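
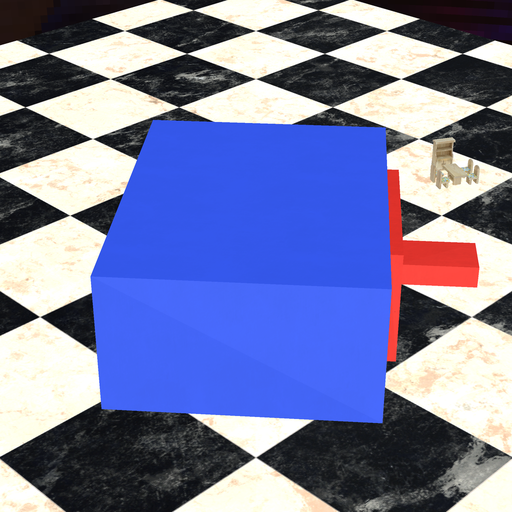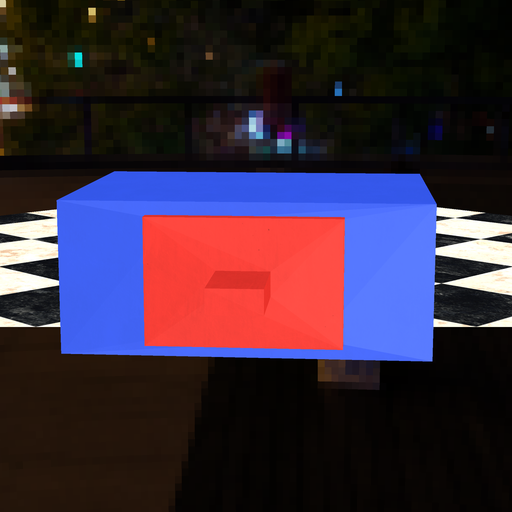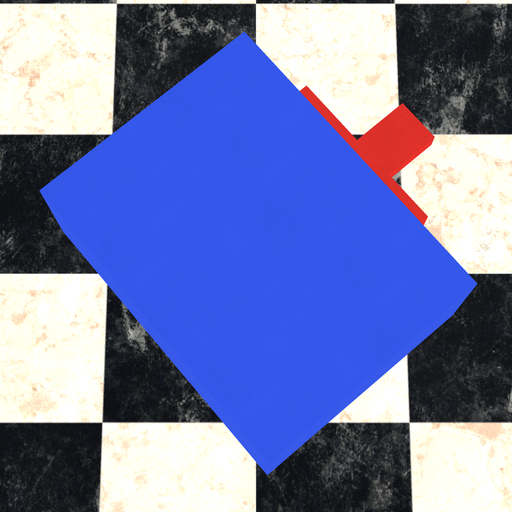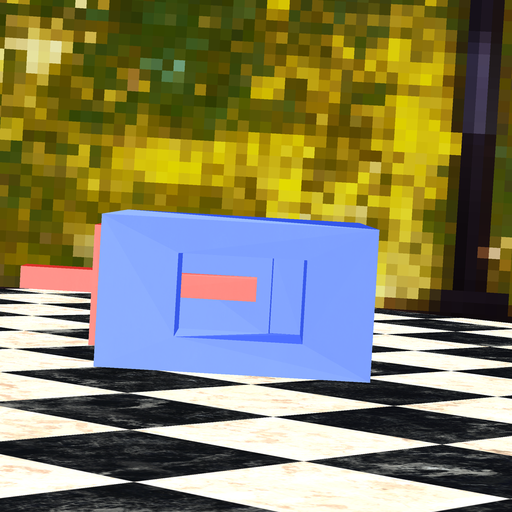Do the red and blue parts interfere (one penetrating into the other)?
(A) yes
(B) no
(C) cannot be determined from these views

(B) no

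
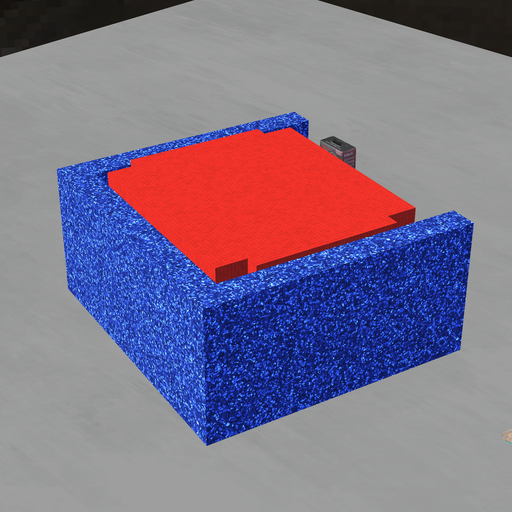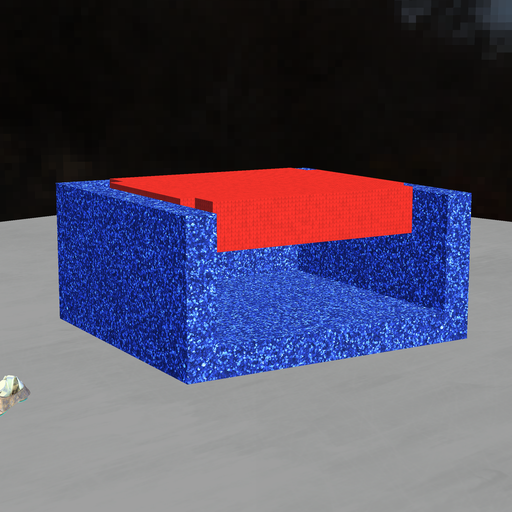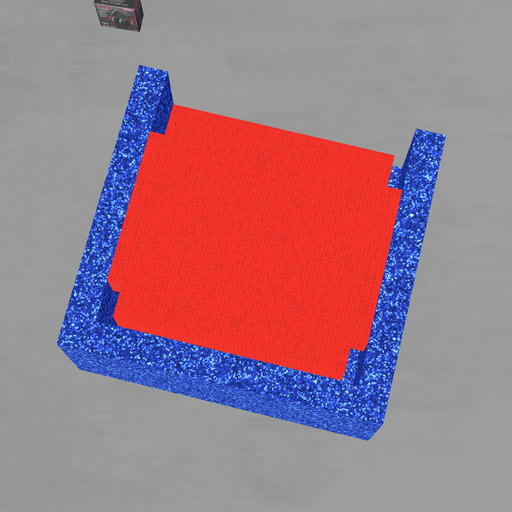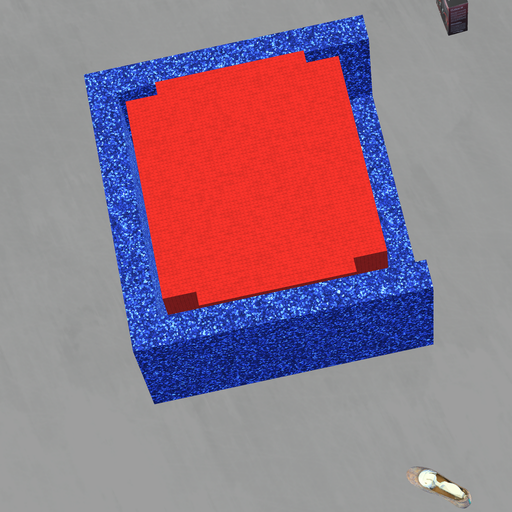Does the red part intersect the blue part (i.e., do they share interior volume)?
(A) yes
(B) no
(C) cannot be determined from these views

(B) no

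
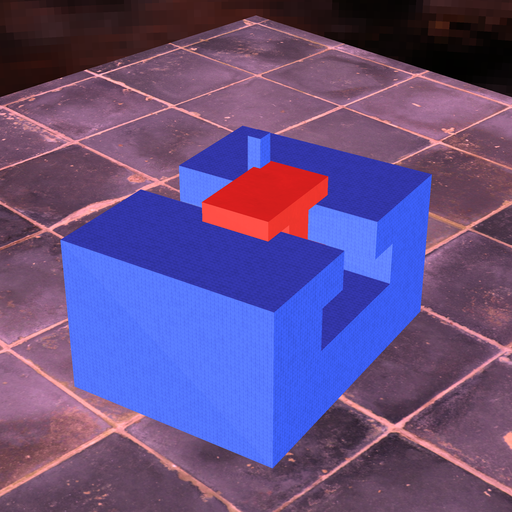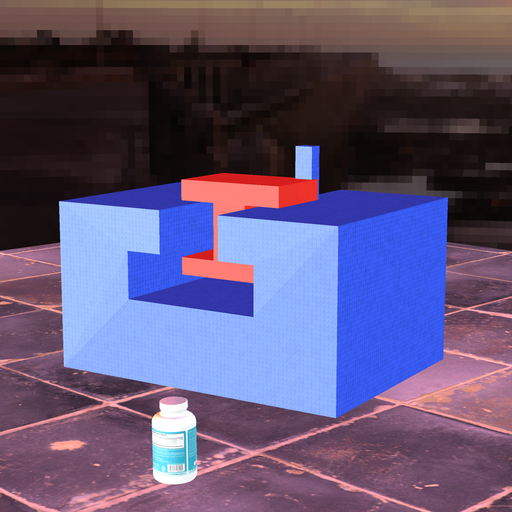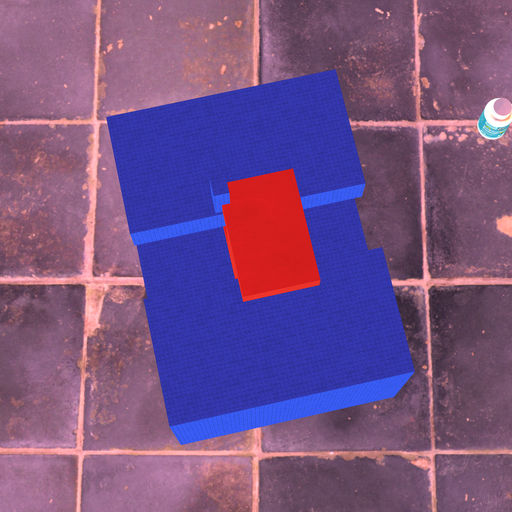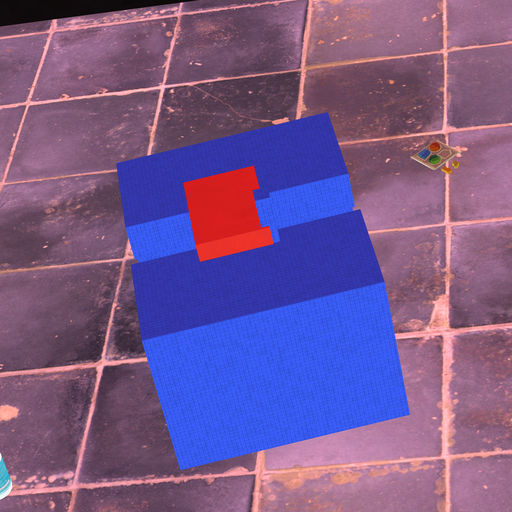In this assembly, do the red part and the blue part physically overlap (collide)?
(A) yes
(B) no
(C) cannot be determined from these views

(A) yes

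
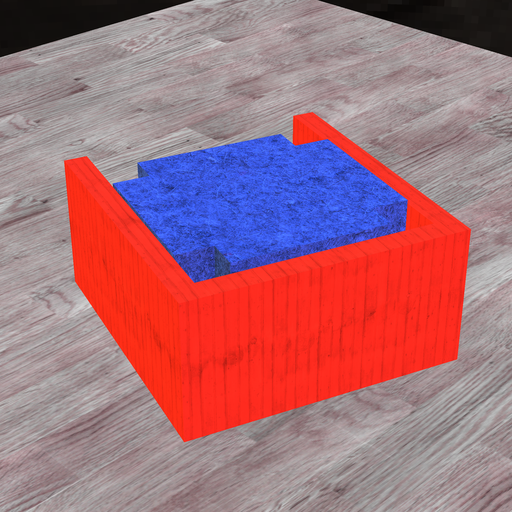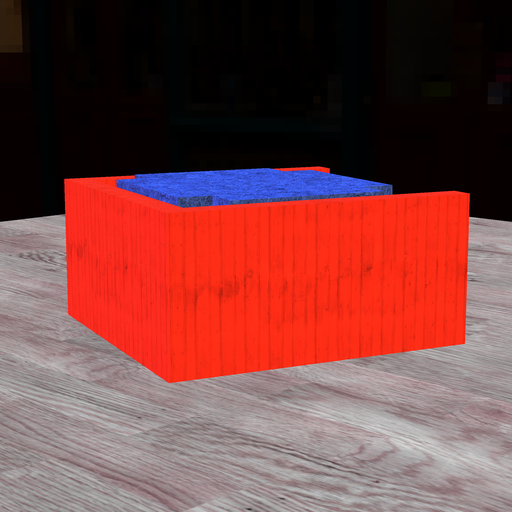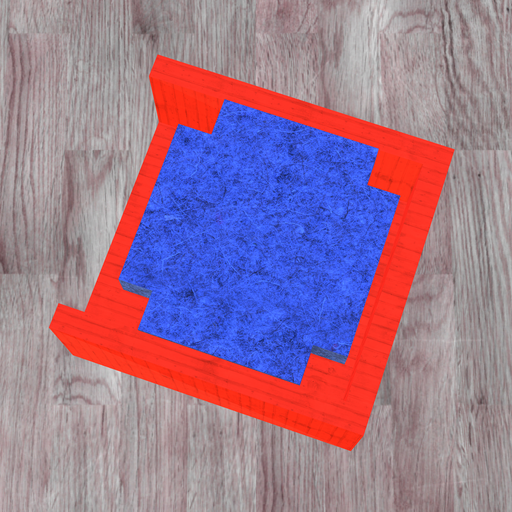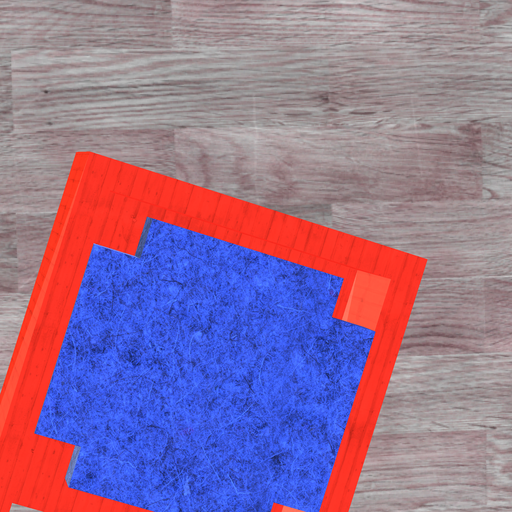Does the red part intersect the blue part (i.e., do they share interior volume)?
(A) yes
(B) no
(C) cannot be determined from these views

(B) no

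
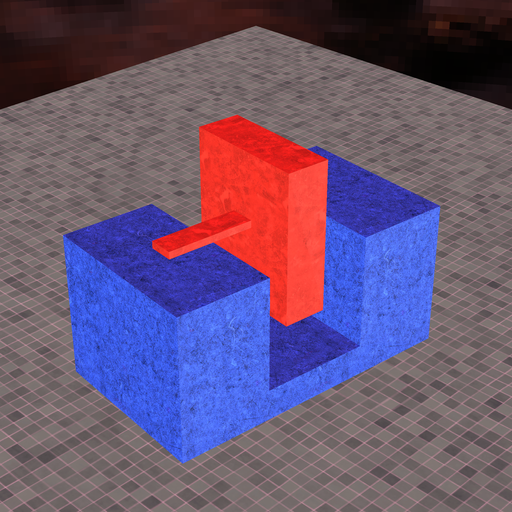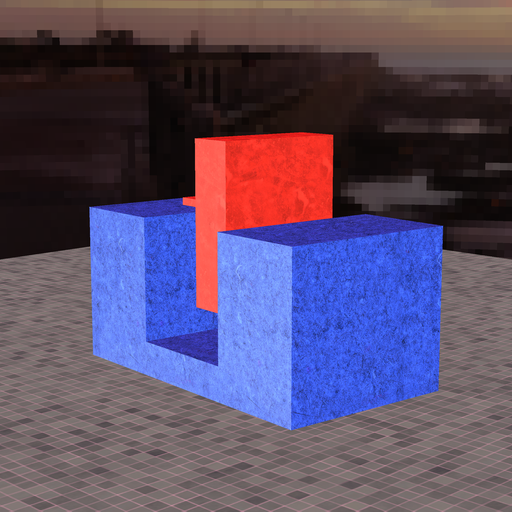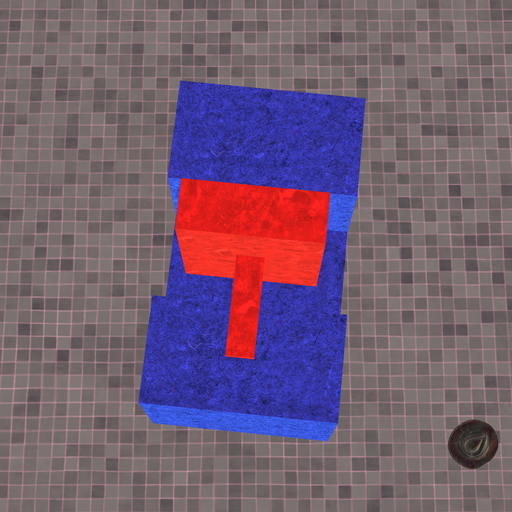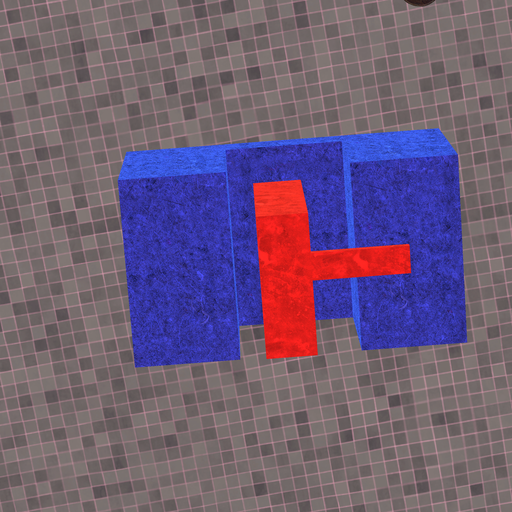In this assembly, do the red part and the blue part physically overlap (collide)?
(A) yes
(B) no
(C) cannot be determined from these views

(B) no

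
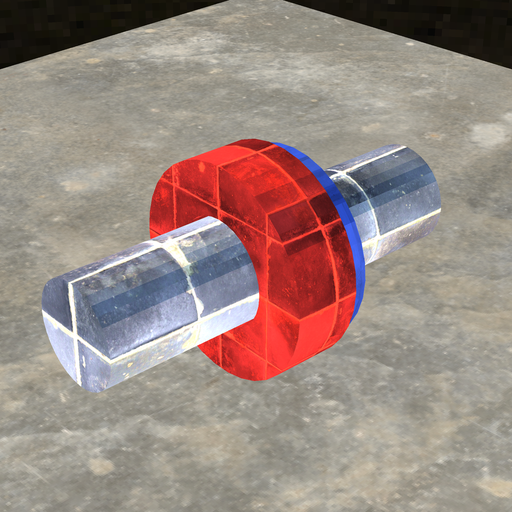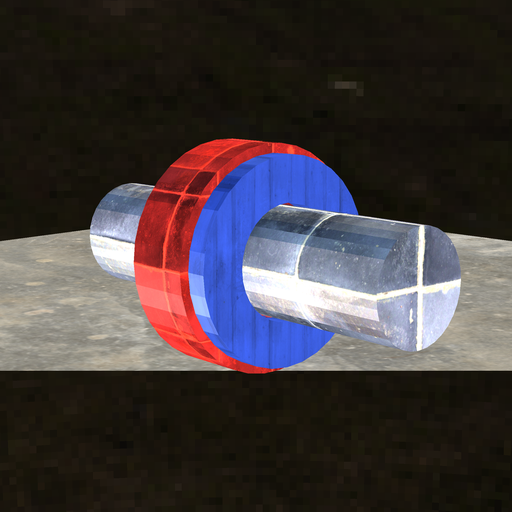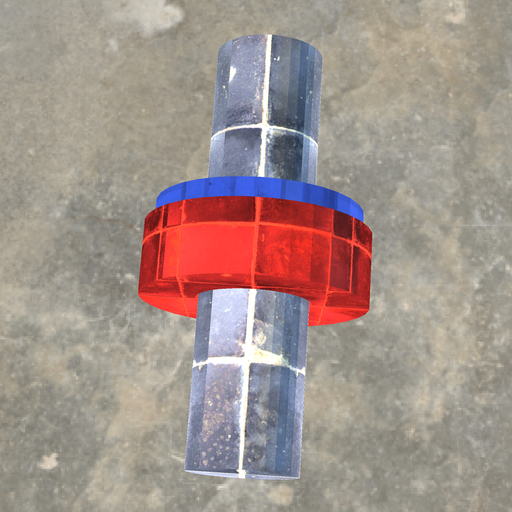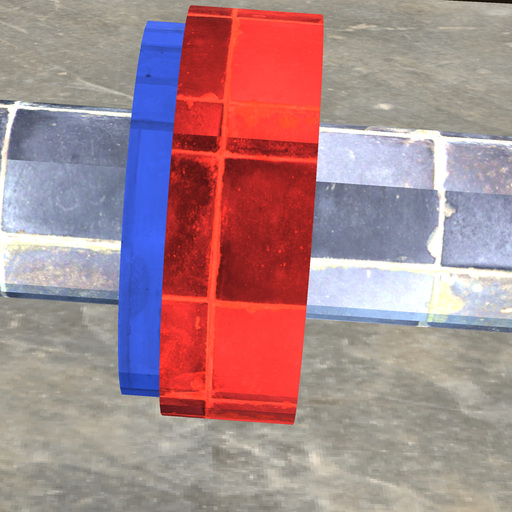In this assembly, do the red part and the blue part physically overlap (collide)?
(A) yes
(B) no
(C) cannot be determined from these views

(A) yes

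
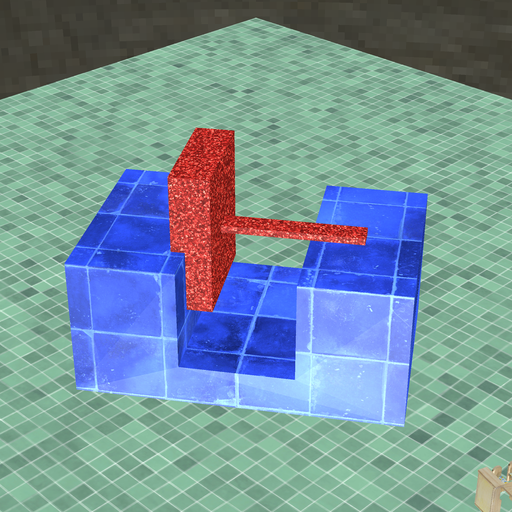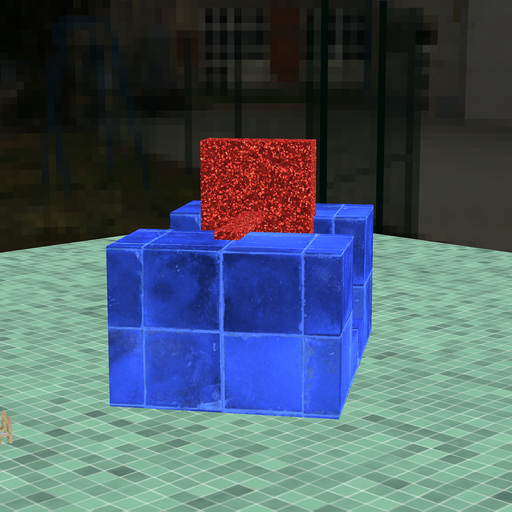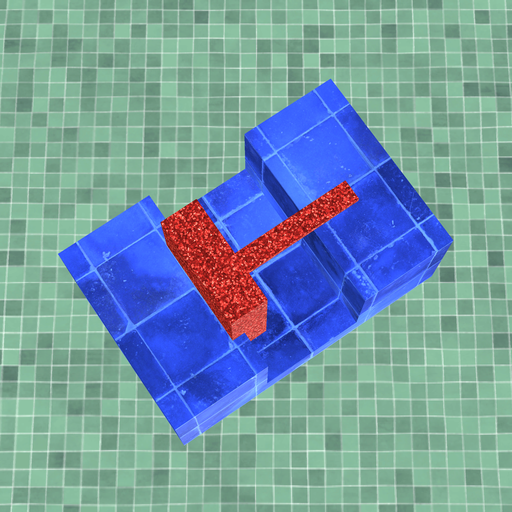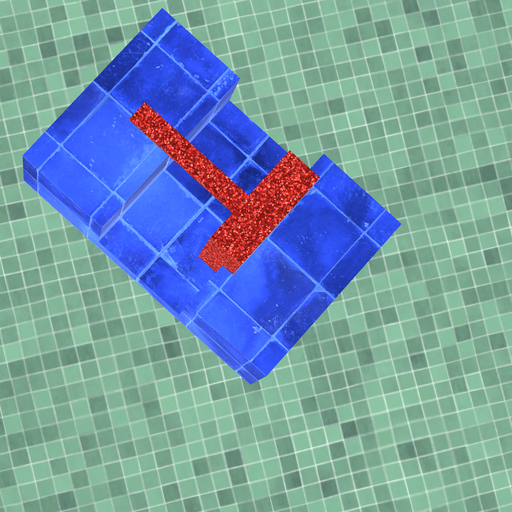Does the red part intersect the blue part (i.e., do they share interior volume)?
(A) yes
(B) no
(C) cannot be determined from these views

(A) yes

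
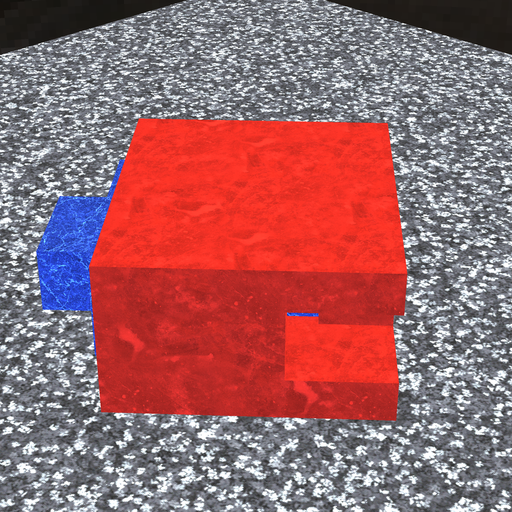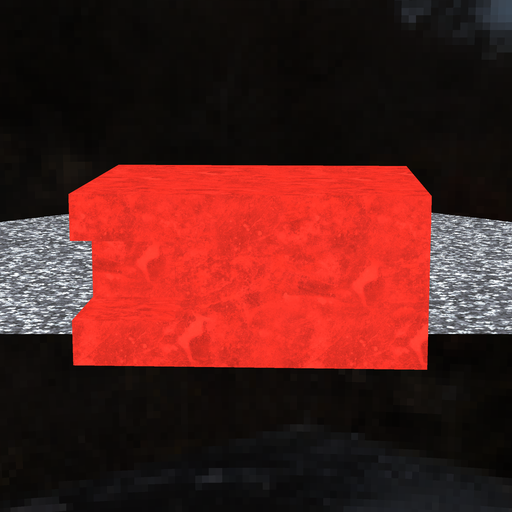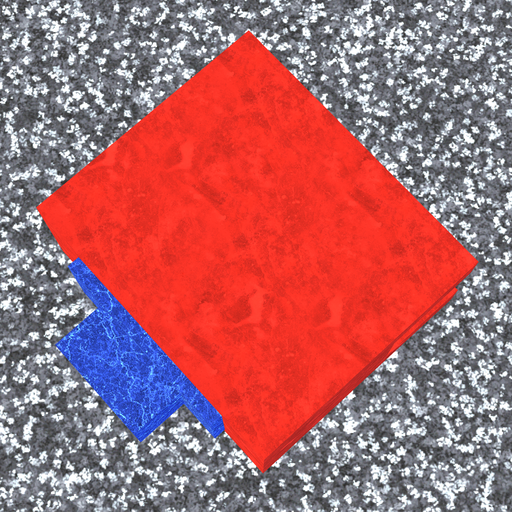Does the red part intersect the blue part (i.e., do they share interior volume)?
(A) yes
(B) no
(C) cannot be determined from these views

(C) cannot be determined from these views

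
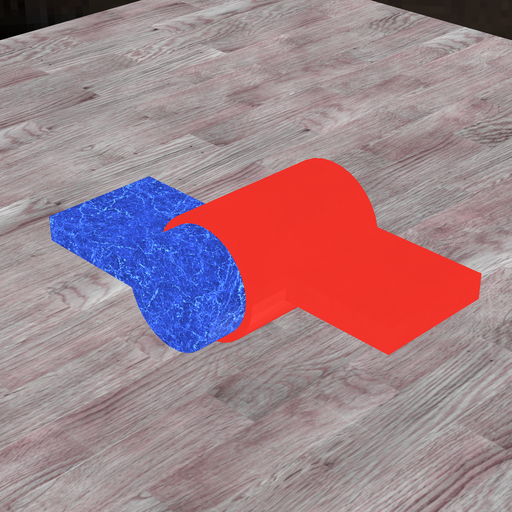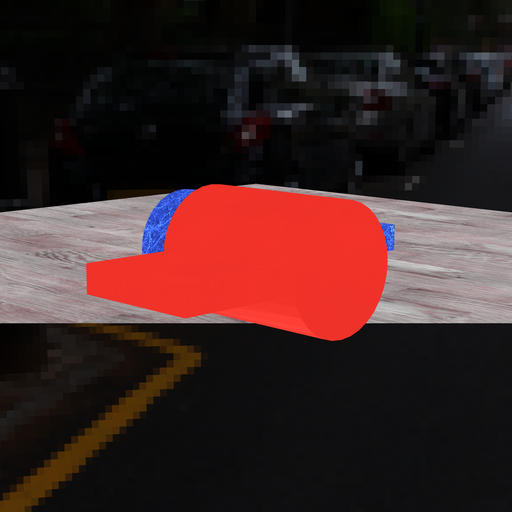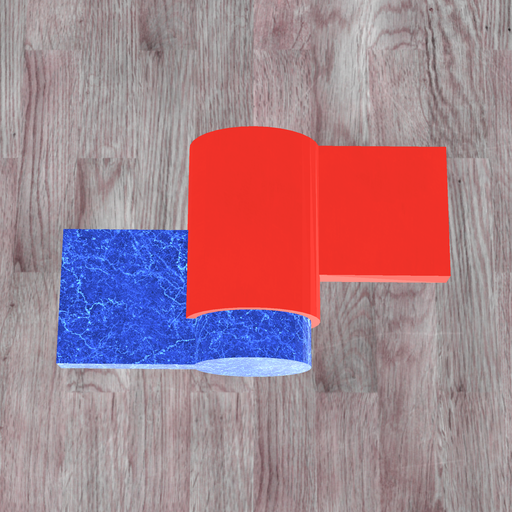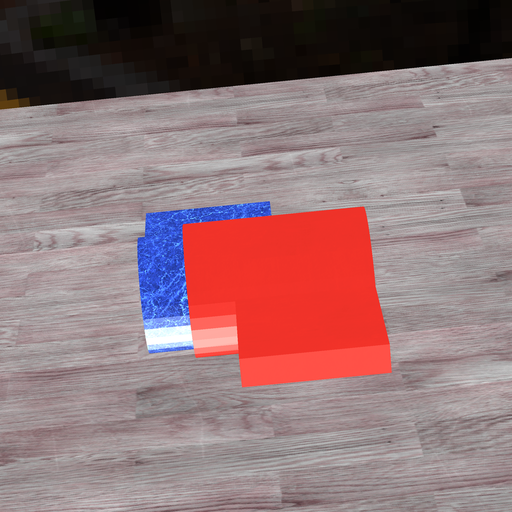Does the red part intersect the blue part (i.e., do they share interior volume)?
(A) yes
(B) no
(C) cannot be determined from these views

(A) yes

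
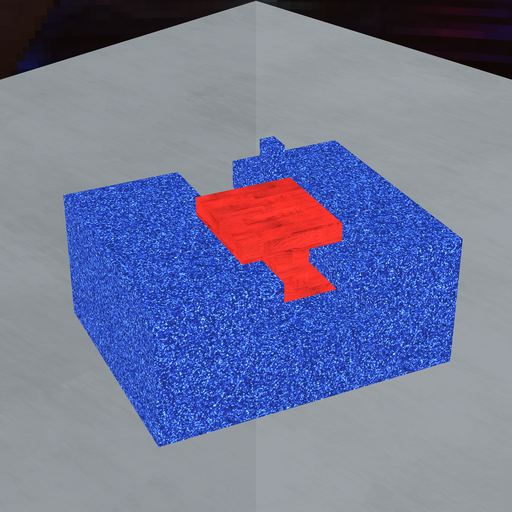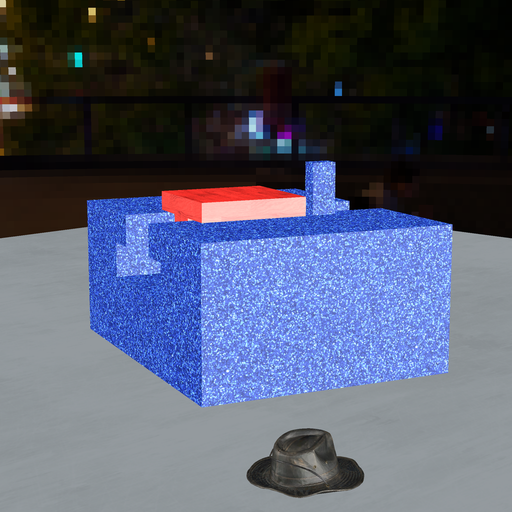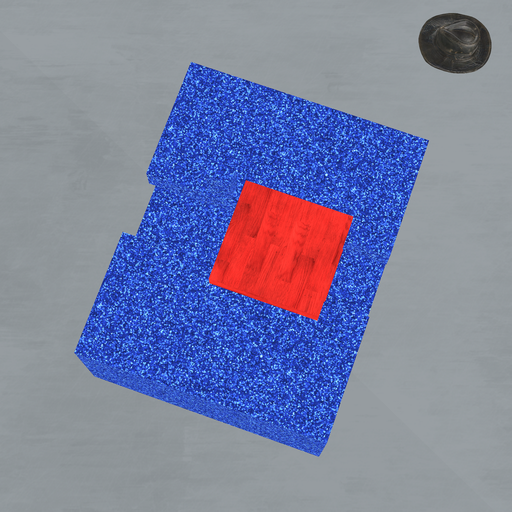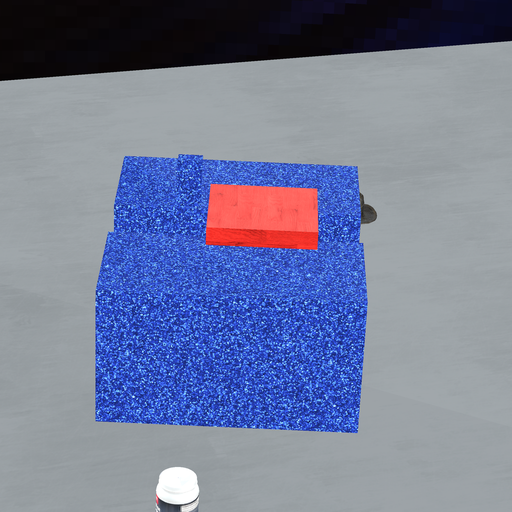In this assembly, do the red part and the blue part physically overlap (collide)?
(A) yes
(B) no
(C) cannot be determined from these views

(B) no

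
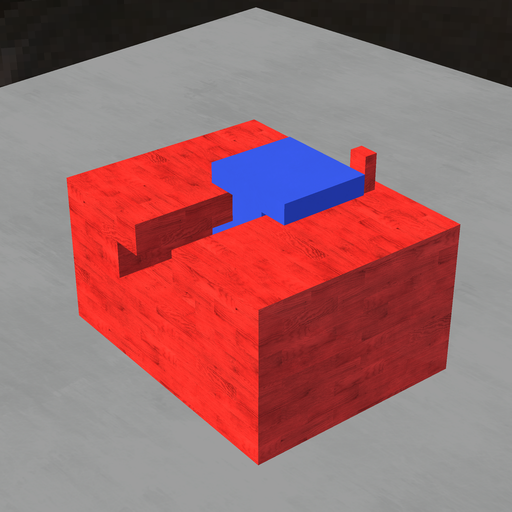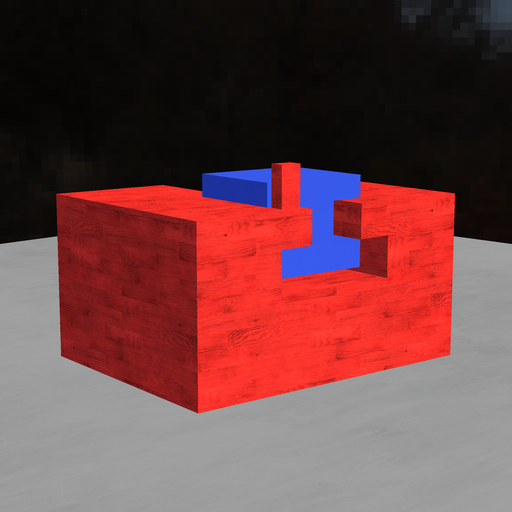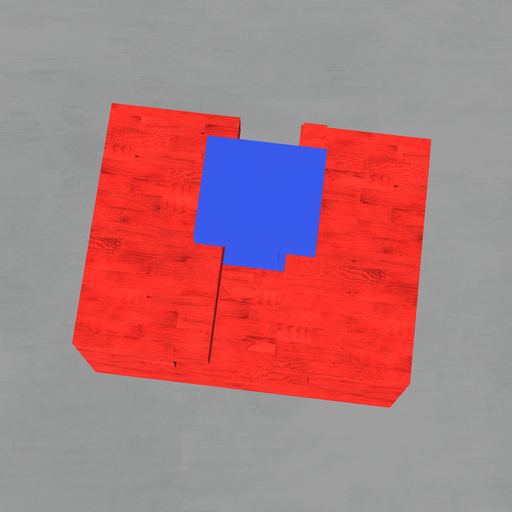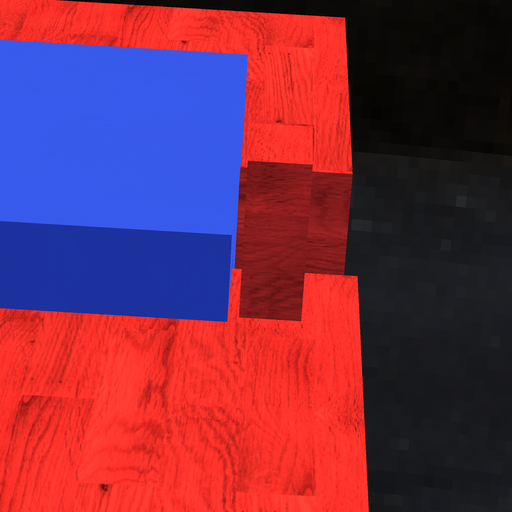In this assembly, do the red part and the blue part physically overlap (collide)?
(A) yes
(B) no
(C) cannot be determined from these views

(B) no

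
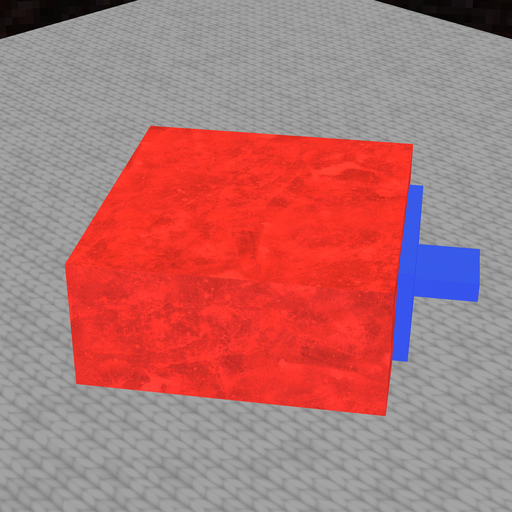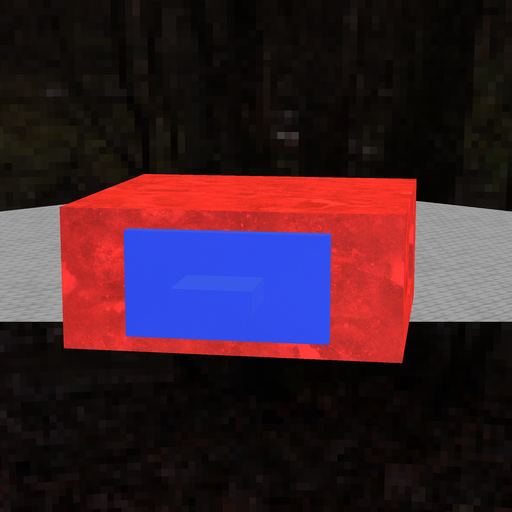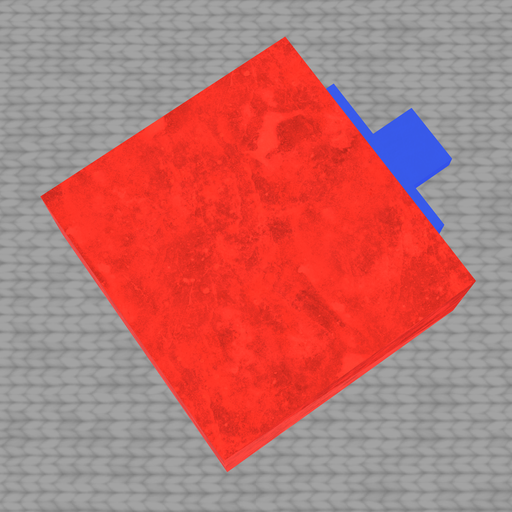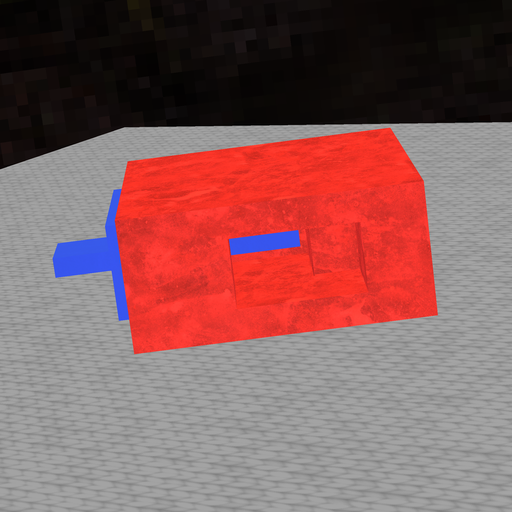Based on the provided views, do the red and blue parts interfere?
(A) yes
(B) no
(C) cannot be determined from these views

(B) no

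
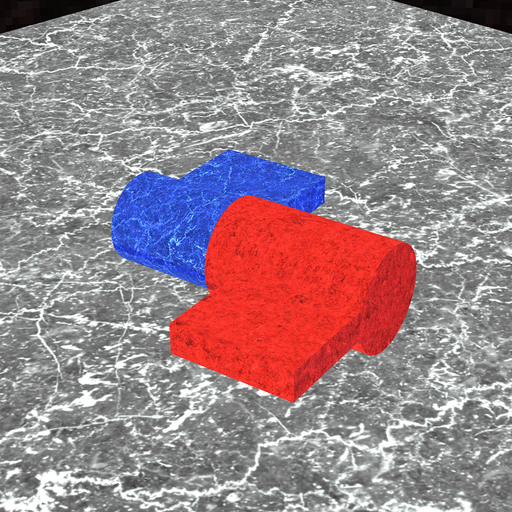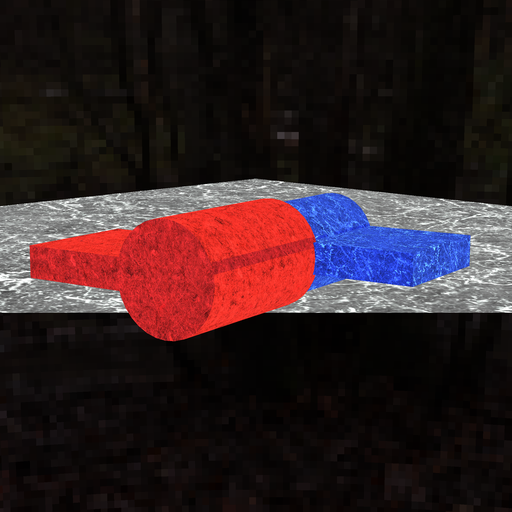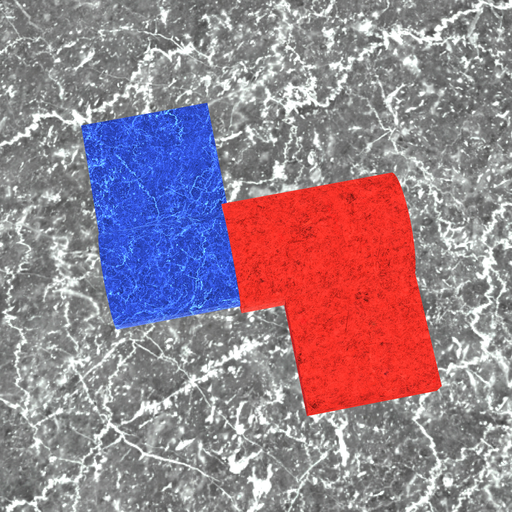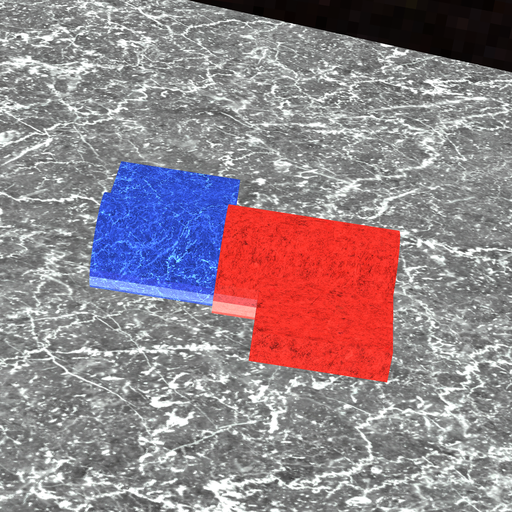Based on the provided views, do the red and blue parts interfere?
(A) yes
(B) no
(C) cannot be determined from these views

(A) yes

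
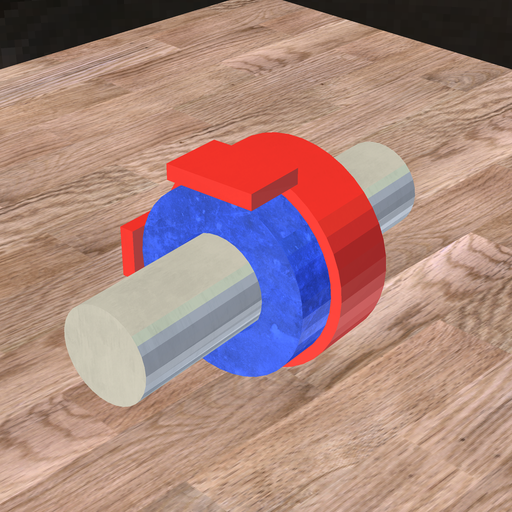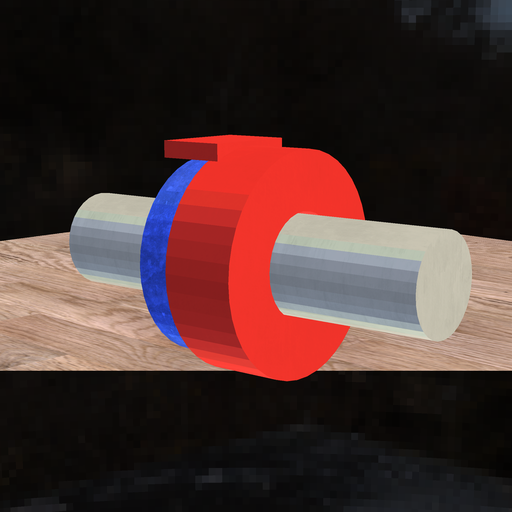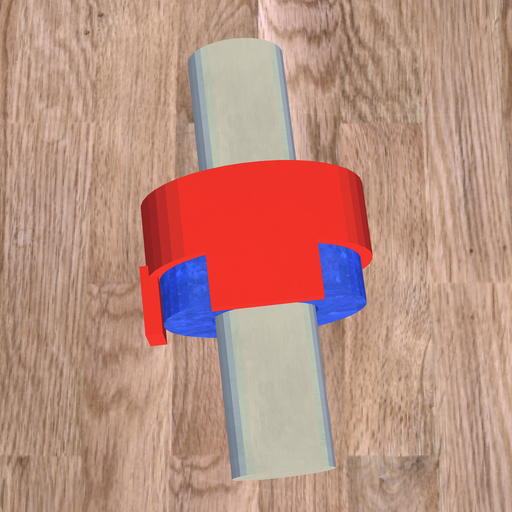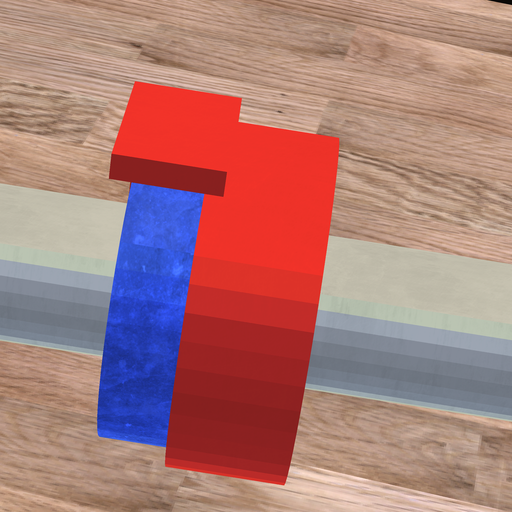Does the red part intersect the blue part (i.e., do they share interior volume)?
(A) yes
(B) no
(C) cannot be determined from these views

(A) yes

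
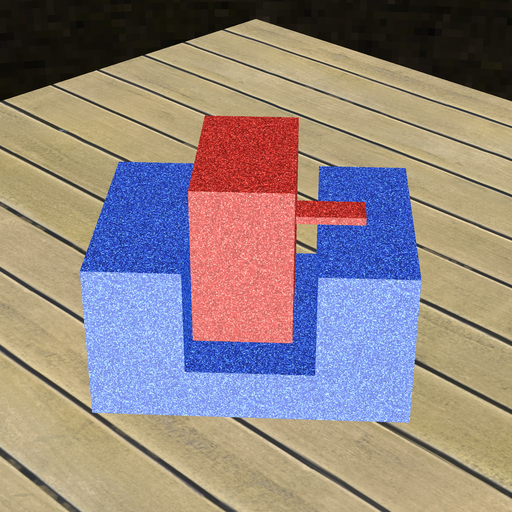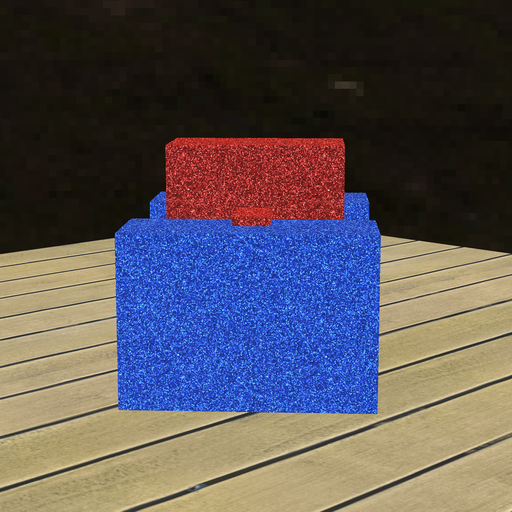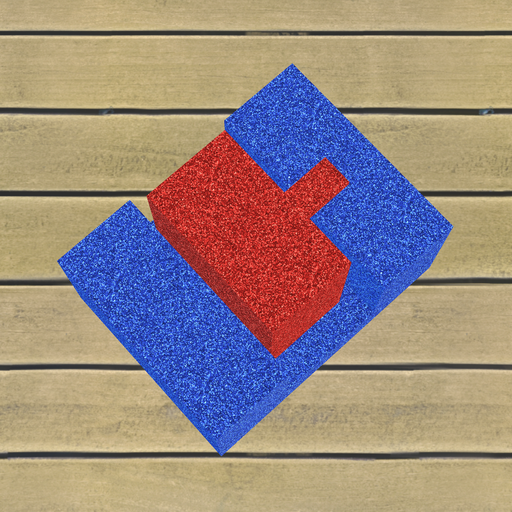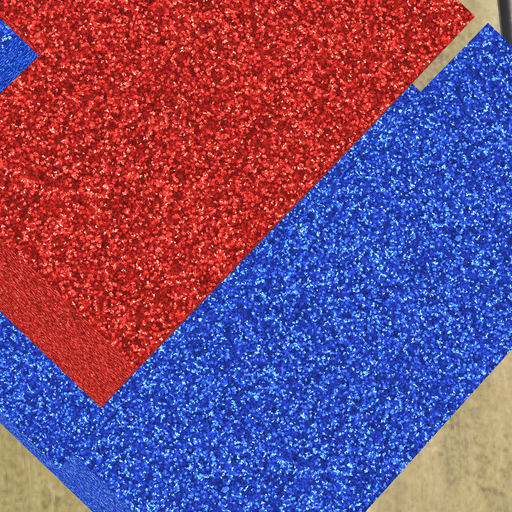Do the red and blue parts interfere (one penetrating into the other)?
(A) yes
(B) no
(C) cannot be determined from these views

(B) no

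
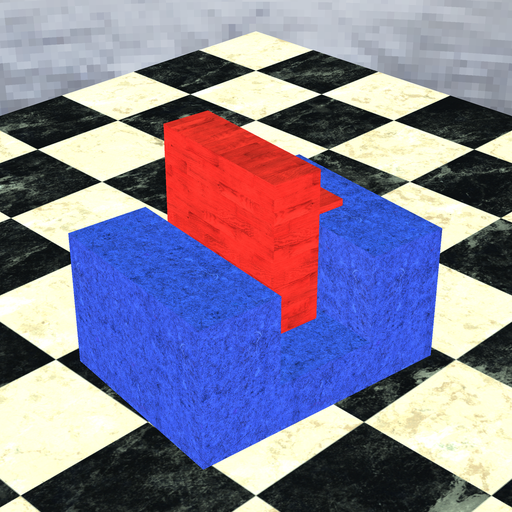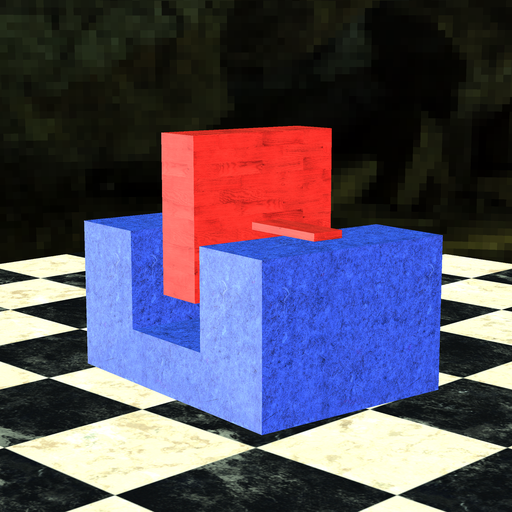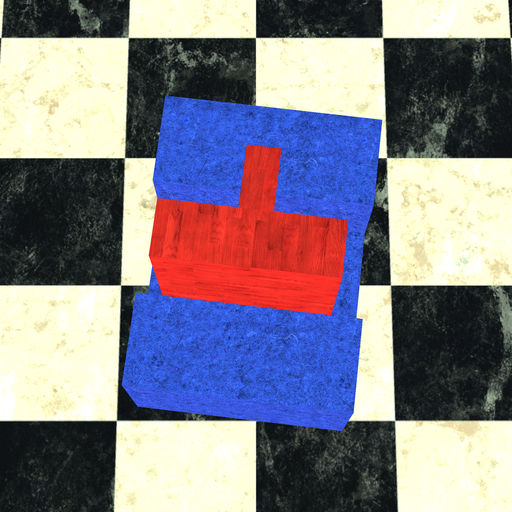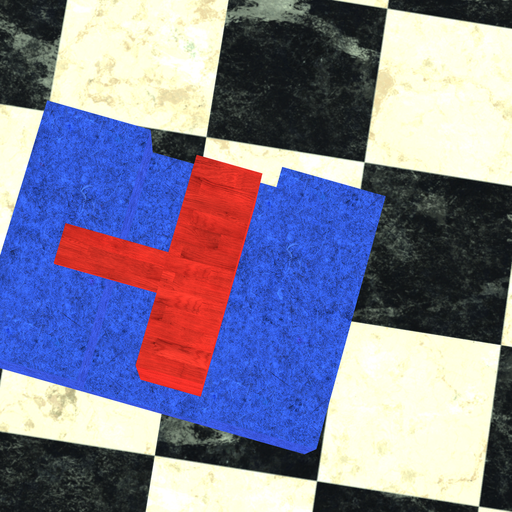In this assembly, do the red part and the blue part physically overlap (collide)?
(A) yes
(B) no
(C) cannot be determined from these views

(B) no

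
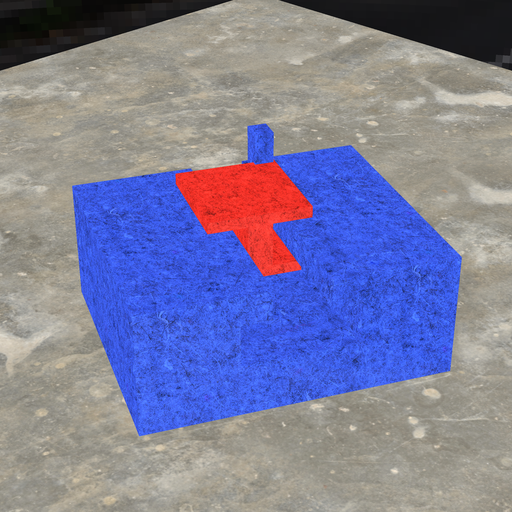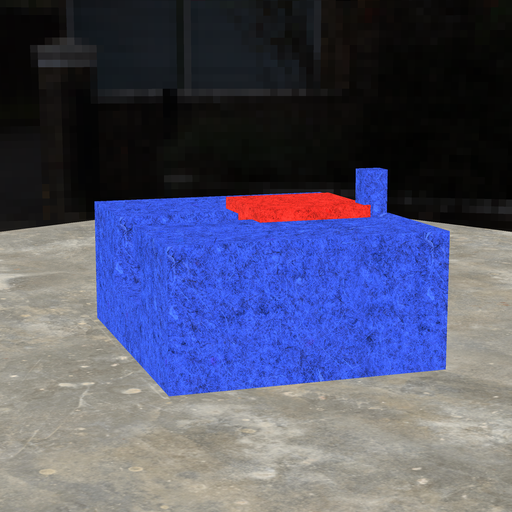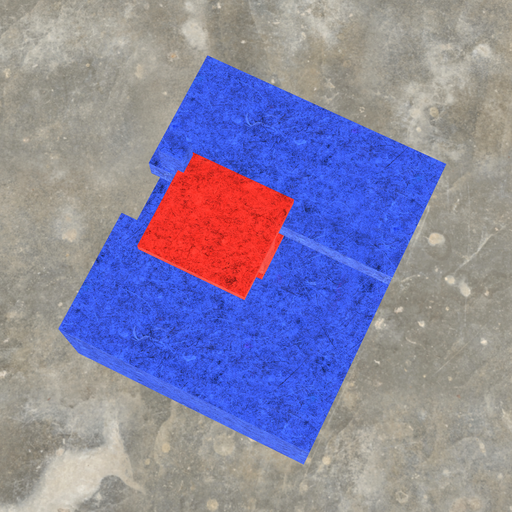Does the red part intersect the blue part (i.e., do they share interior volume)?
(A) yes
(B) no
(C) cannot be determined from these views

(A) yes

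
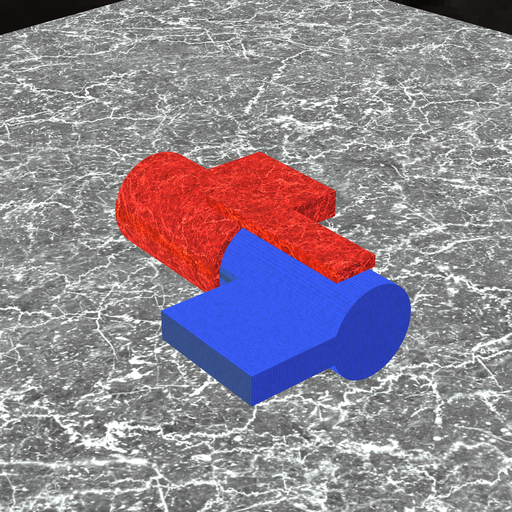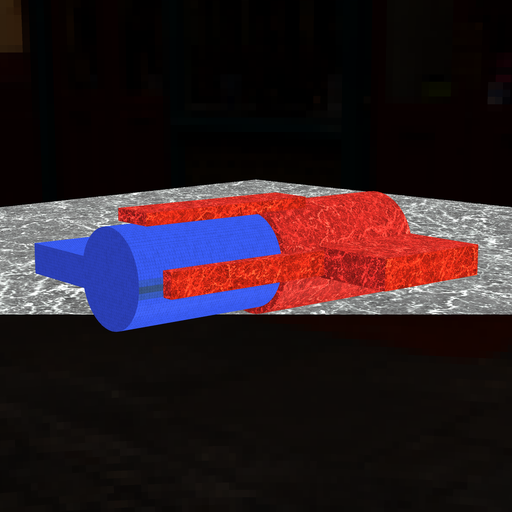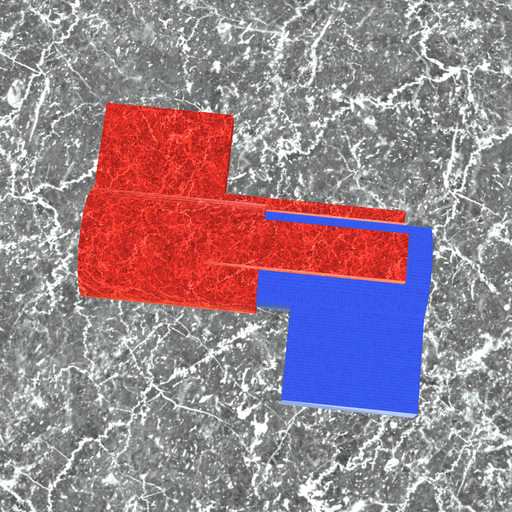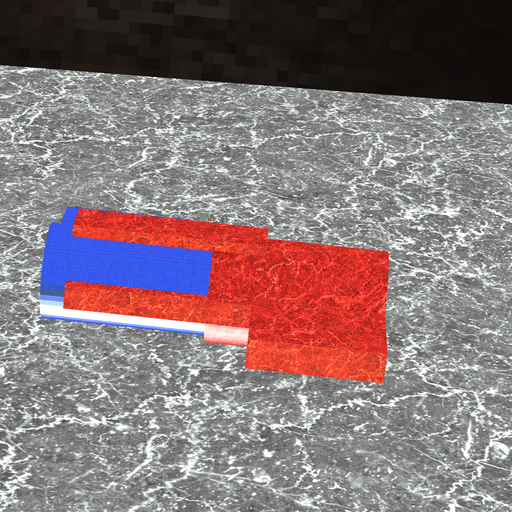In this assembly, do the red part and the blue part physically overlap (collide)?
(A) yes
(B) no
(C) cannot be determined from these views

(A) yes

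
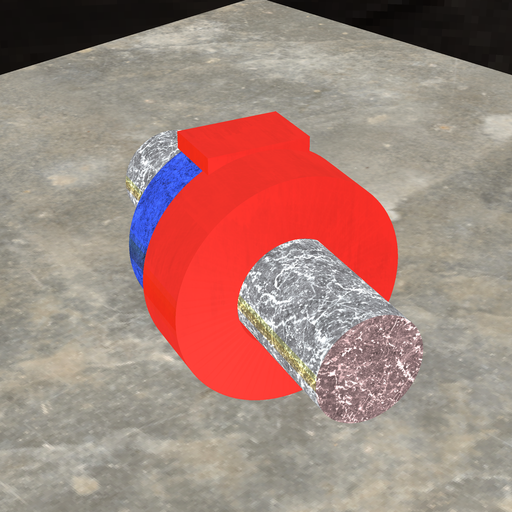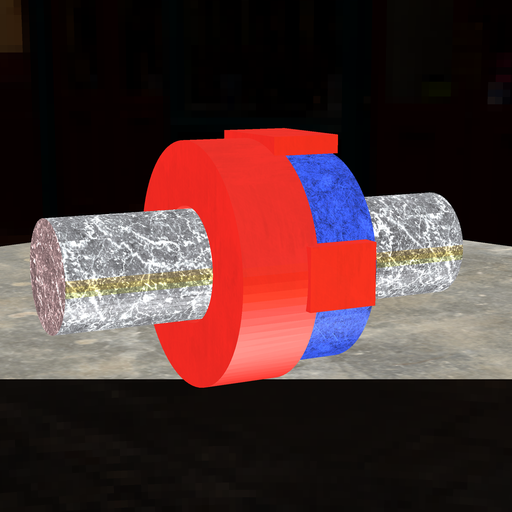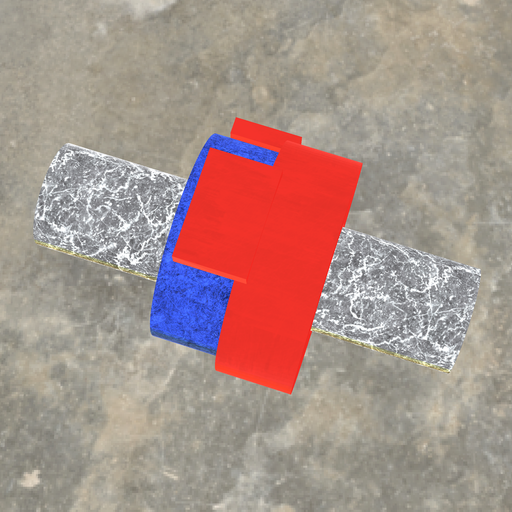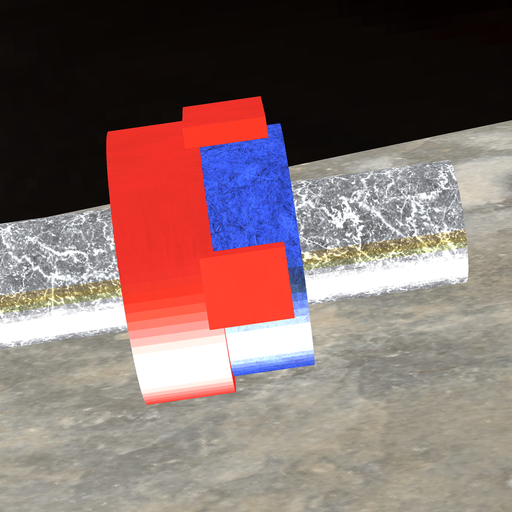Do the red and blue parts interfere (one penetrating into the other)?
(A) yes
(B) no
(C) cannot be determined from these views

(A) yes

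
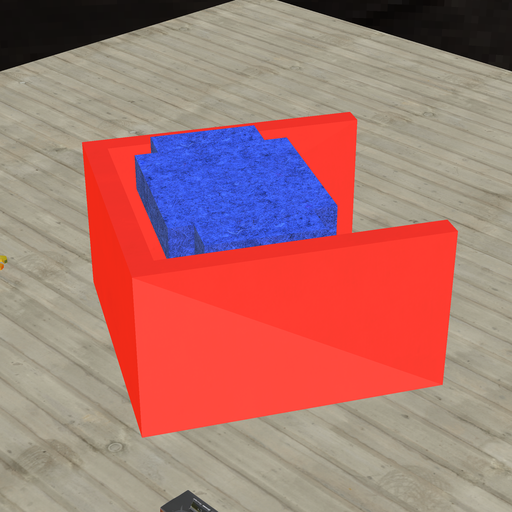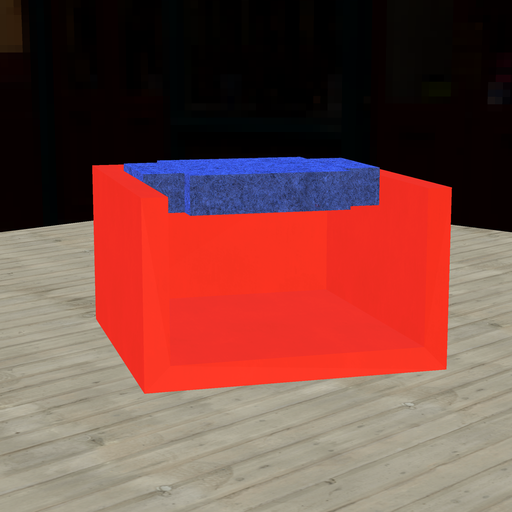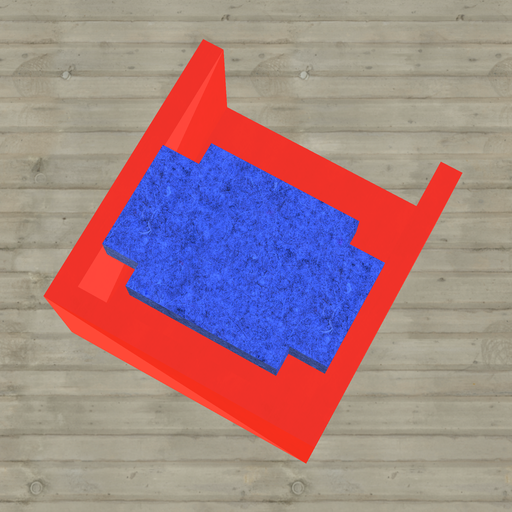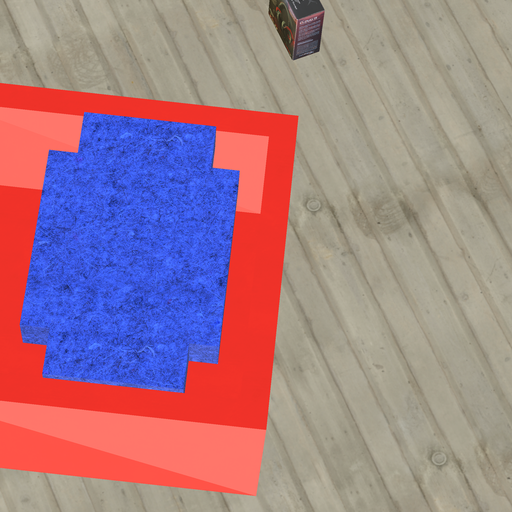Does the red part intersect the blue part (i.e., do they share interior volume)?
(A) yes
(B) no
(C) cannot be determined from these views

(B) no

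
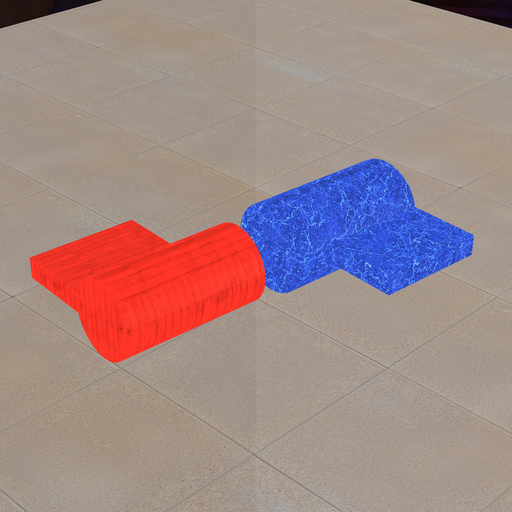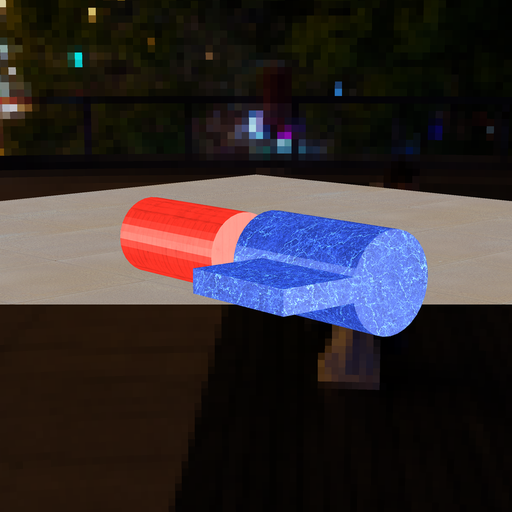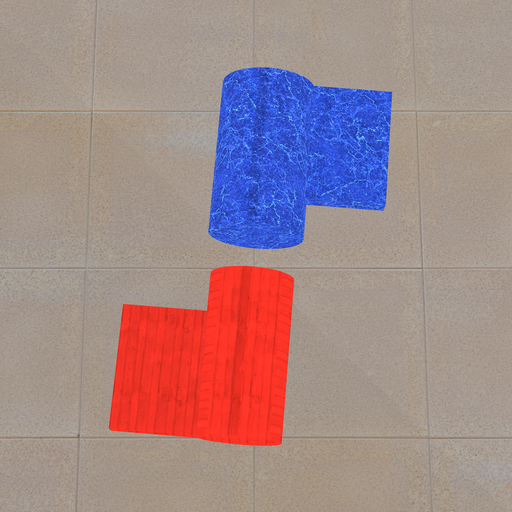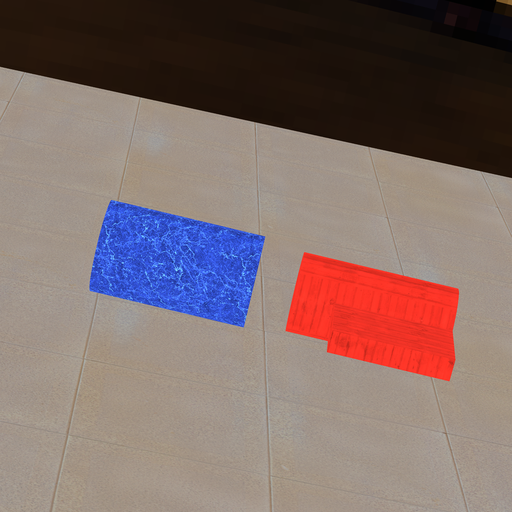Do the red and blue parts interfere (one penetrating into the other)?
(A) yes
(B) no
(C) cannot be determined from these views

(B) no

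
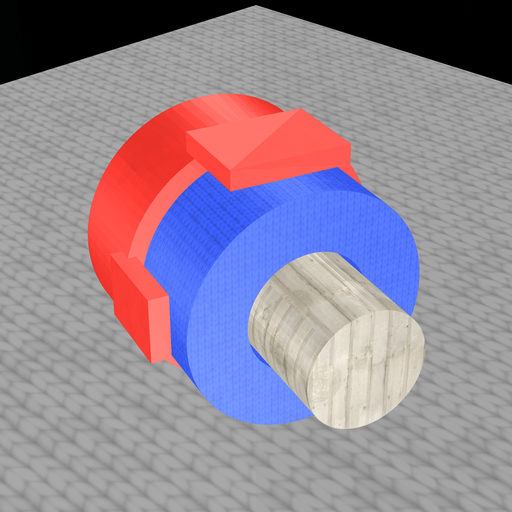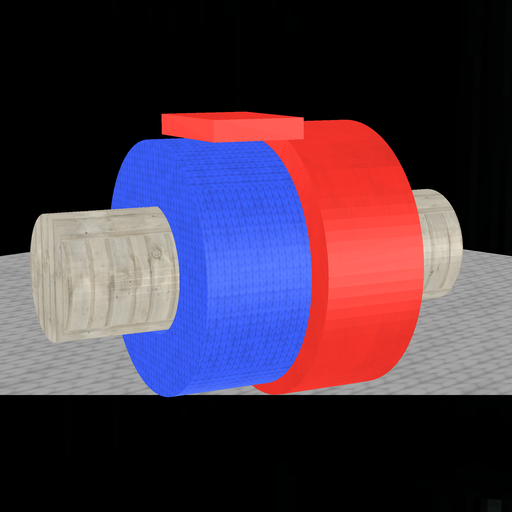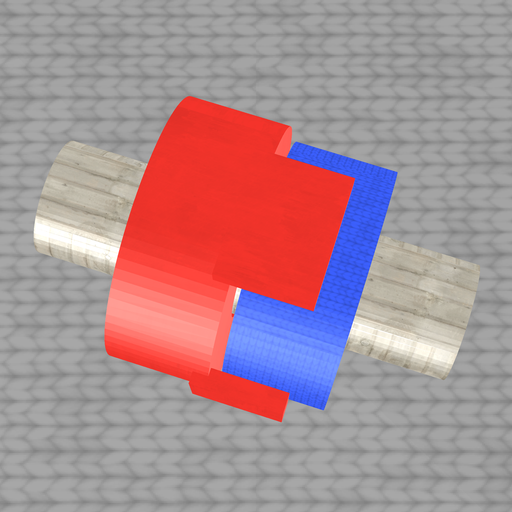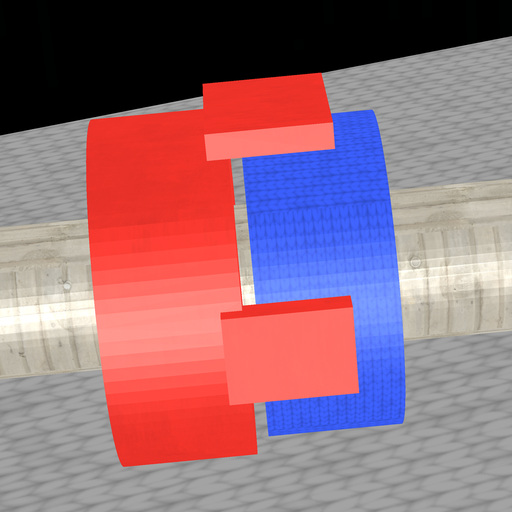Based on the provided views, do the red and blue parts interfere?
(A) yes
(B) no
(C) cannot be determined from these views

(B) no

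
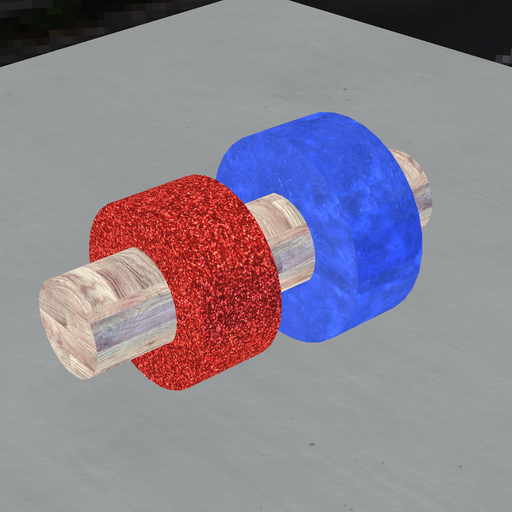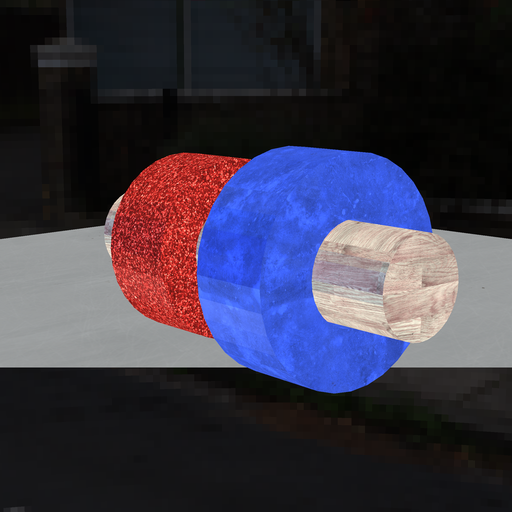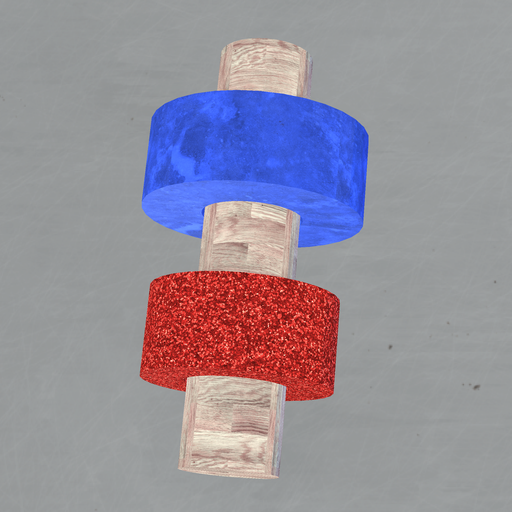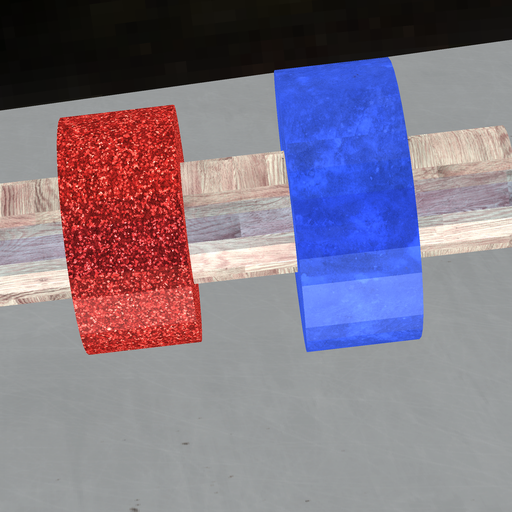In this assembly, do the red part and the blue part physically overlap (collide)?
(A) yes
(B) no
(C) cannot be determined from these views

(B) no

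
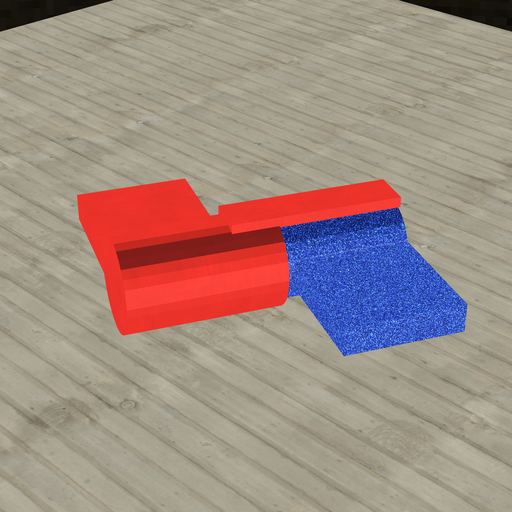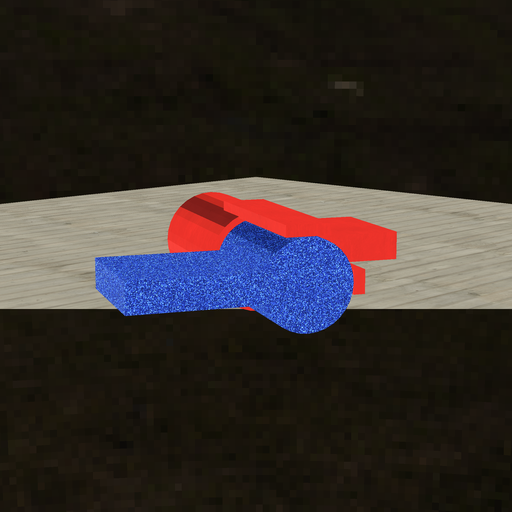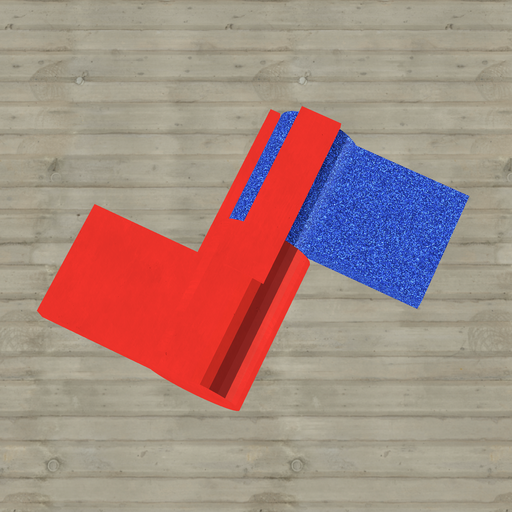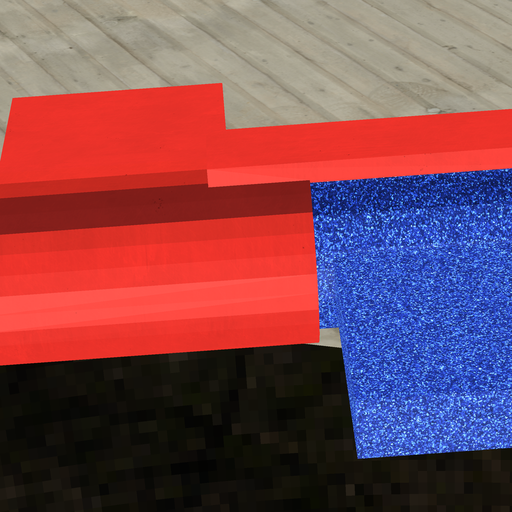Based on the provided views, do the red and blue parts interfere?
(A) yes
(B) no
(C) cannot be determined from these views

(A) yes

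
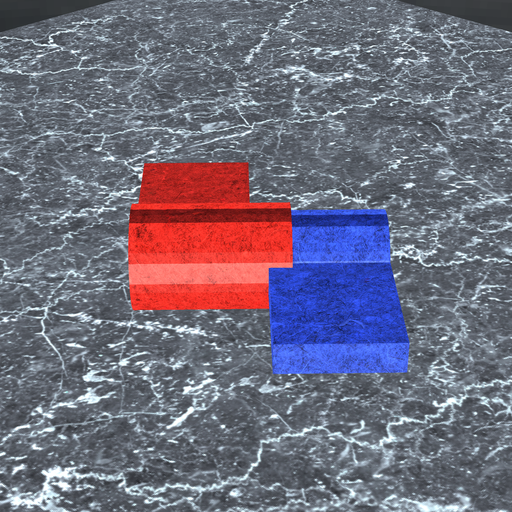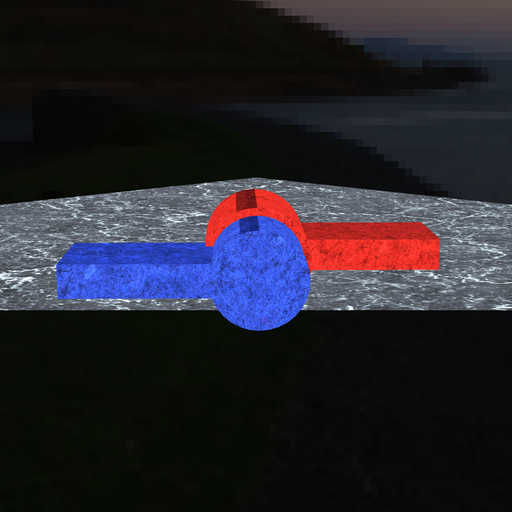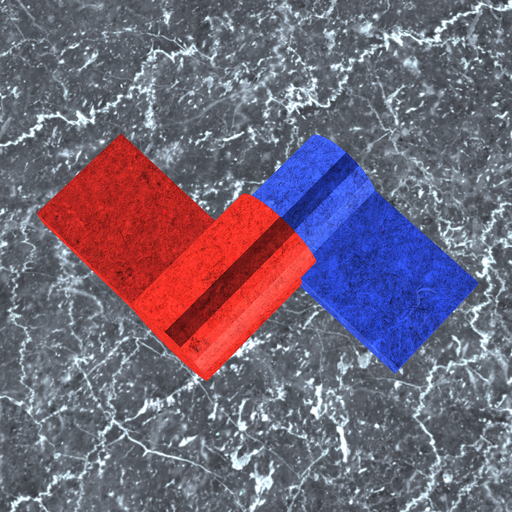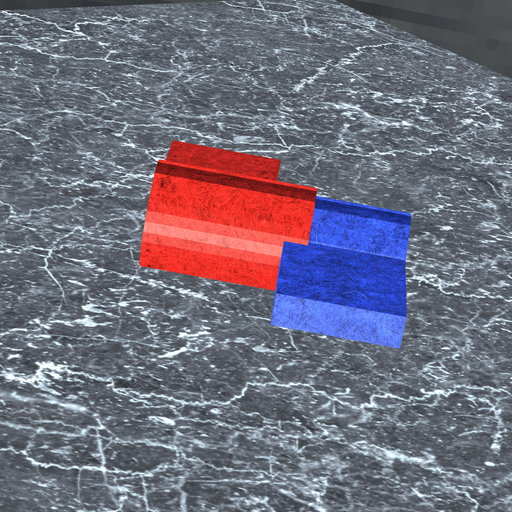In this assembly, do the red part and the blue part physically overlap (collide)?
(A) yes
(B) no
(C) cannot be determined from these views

(A) yes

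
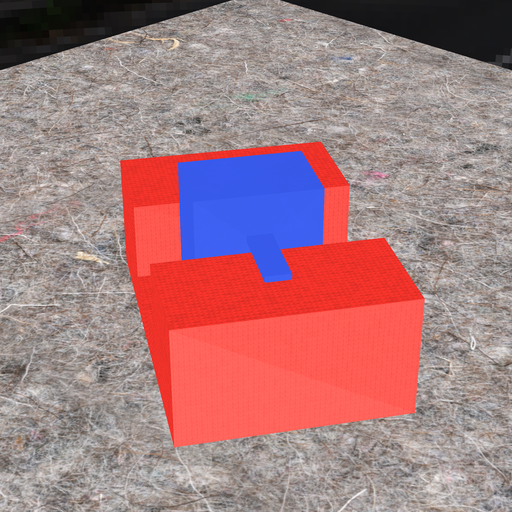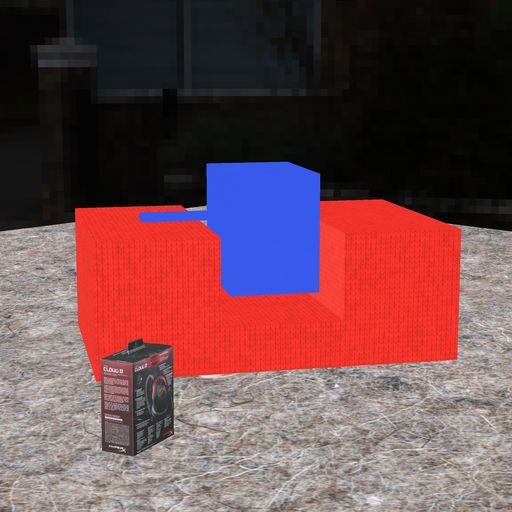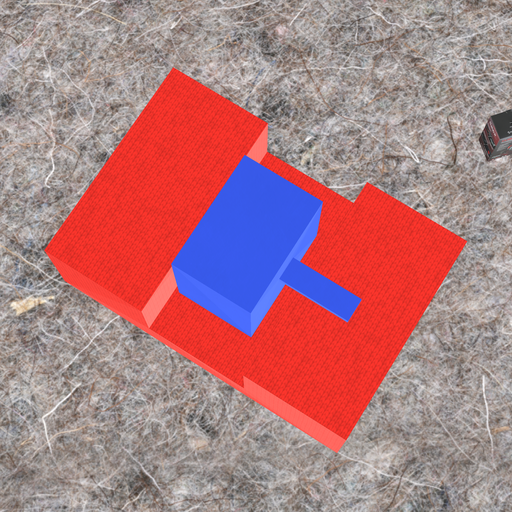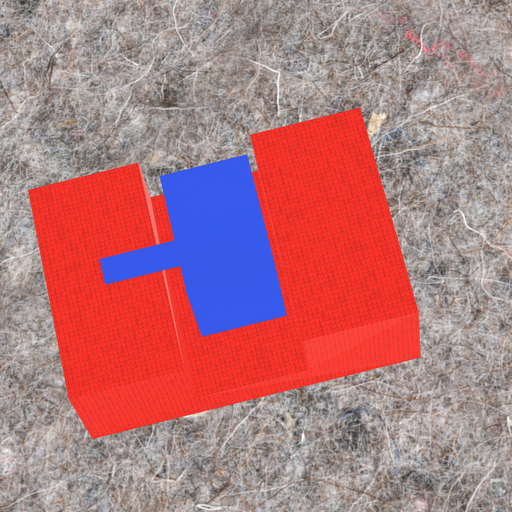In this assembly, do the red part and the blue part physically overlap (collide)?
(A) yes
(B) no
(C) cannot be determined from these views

(B) no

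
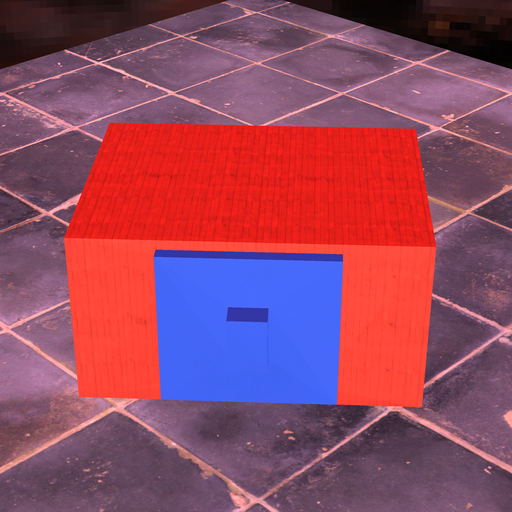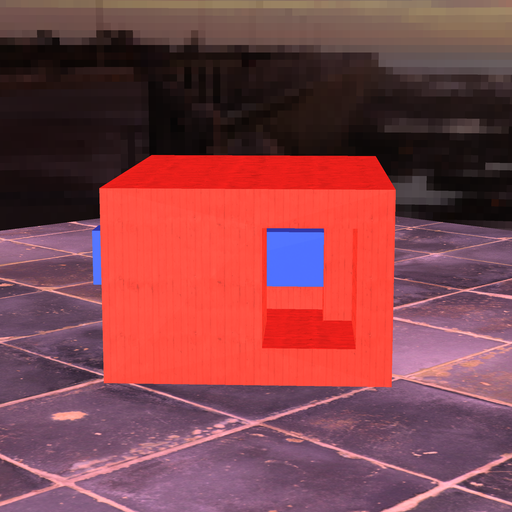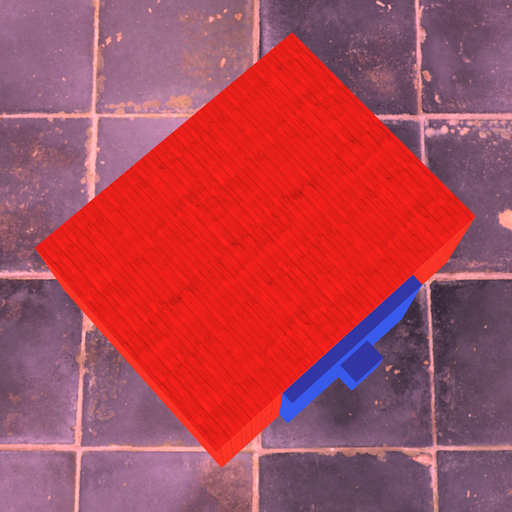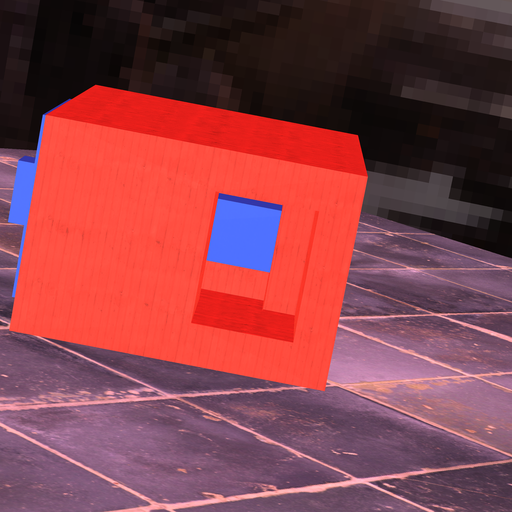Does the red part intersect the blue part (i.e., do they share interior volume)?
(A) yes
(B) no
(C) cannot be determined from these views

(A) yes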